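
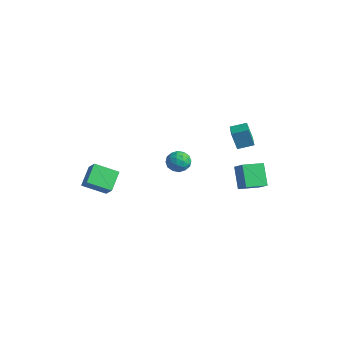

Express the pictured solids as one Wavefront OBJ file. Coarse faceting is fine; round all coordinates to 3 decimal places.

v 0.985 2.842 -3.043
v 0.095 3.34 -1.902
v 1.406 4.055 -3.243
v 0.517 4.553 -2.102
v 1.843 2.667 -2.298
v 0.954 3.165 -1.157
v 2.265 3.88 -2.498
v 1.375 4.378 -1.357
v -0.675 0.447 -0.476
v -0.159 -0.035 -0.72
v -0.981 -0.325 0.4
v -0.465 -0.807 0.156
v -0.256 -0.166 0.476
v -0.066 0.312 -0.066
v -1.074 -0.672 -0.254
v -0.884 -0.194 -0.796
v -0.406 -0.726 -0.583
v 0.1 -0.413 -0.132
v -1.24 0.053 -0.188
v -0.734 0.366 0.263
v -0.39 0.274 -0.675
v -0.75 -0.634 0.355
v -0.627 -0.257 0.544
v -0.324 -0.54 0.4
v -0.336 0.477 -0.29
v -0.033 0.194 -0.434
v -0.089 0.117 0.27
v -1.107 -0.554 0.114
v -0.804 -0.837 -0.03
v -0.816 0.18 -0.72
v -0.513 -0.103 -0.864
v -1.051 -0.477 -0.59
v -0.232 -0.415 -0.738
v -0.412 -0.869 -0.223
v -0.769 -0.79 -0.464
v -0.658 -0.509 -0.783
v 0.065 -0.232 -0.473
v -0.115 -0.686 0.043
v 0.009 -0.309 0.231
v 0.12 -0.028 -0.088
v -0.079 -0.638 -0.392
v -1.025 0.326 -0.363
v -1.205 -0.128 0.153
v -1.26 -0.332 -0.232
v -1.149 -0.051 -0.551
v -0.728 0.509 -0.097
v -0.908 0.055 0.418
v -0.482 0.149 0.463
v -0.371 0.43 0.144
v -1.061 0.278 0.072
v 0.368 3.287 -0.214
v 0.062 3.092 0.951
v -0.455 3.914 -0.325
v -0.76 3.718 0.84
v 0.92 4.062 0.06
v 0.615 3.866 1.225
v 0.098 4.688 -0.051
v -0.208 4.493 1.114
v -4.397 -3.427 -1.242
v -3.699 -3.562 -0.511
v -3.506 -2.406 -1.907
v -2.807 -2.54 -1.176
v -3.813 -4.42 -1.984
v -3.114 -4.554 -1.253
v -2.921 -3.398 -2.649
v -2.223 -3.533 -1.918
f 2 4 1
f 5 2 1
f 1 4 3
f 3 5 1
f 2 8 4
f 6 2 5
f 6 8 2
f 4 8 3
f 7 5 3
f 3 8 7
f 7 6 5
f 8 6 7
f 9 46 25
f 46 20 49
f 25 49 14
f 46 49 25
f 9 25 21
f 25 14 26
f 21 26 10
f 25 26 21
f 9 21 30
f 21 10 31
f 30 31 16
f 21 31 30
f 9 30 42
f 30 16 45
f 42 45 19
f 30 45 42
f 9 42 46
f 42 19 50
f 46 50 20
f 42 50 46
f 10 26 37
f 26 14 40
f 37 40 18
f 26 40 37
f 14 49 27
f 49 20 48
f 27 48 13
f 49 48 27
f 20 50 47
f 50 19 43
f 47 43 11
f 50 43 47
f 19 45 44
f 45 16 32
f 44 32 15
f 45 32 44
f 16 31 36
f 31 10 33
f 36 33 17
f 31 33 36
f 12 38 24
f 38 18 39
f 24 39 13
f 38 39 24
f 12 24 22
f 24 13 23
f 22 23 11
f 24 23 22
f 12 22 29
f 22 11 28
f 29 28 15
f 22 28 29
f 12 29 34
f 29 15 35
f 34 35 17
f 29 35 34
f 12 34 38
f 34 17 41
f 38 41 18
f 34 41 38
f 13 39 27
f 39 18 40
f 27 40 14
f 39 40 27
f 11 23 47
f 23 13 48
f 47 48 20
f 23 48 47
f 15 28 44
f 28 11 43
f 44 43 19
f 28 43 44
f 17 35 36
f 35 15 32
f 36 32 16
f 35 32 36
f 18 41 37
f 41 17 33
f 37 33 10
f 41 33 37
f 52 54 51
f 55 52 51
f 51 54 53
f 53 55 51
f 52 58 54
f 56 52 55
f 56 58 52
f 54 58 53
f 57 55 53
f 53 58 57
f 57 56 55
f 58 56 57
f 60 62 59
f 63 60 59
f 59 62 61
f 61 63 59
f 60 66 62
f 64 60 63
f 64 66 60
f 62 66 61
f 65 63 61
f 61 66 65
f 65 64 63
f 66 64 65



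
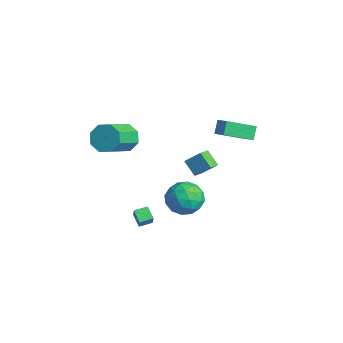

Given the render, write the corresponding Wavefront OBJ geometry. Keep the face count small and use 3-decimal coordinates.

v -0.311 -0.52 1.036
v 0.223 0.18 1.837
v -0.76 0.163 0.739
v -0.226 0.863 1.539
v 0.506 -0.303 0.301
v 1.04 0.397 1.101
v 0.057 0.38 0.003
v 0.591 1.08 0.804
v -0.547 3.303 1.543
v -0.53 1.422 2.563
v -0.959 3.703 2.288
v -0.941 1.822 3.308
v 0.181 3.478 1.852
v 0.199 1.597 2.872
v -0.23 3.878 2.597
v -0.213 1.997 3.617
v -0.636 -3.146 -3.82
v -1.397 -3.133 -3.359
v -0.55 -2.349 -3.702
v -1.311 -2.336 -3.241
v -0.189 -3.304 -3.079
v -0.95 -3.291 -2.618
v -0.103 -2.507 -2.961
v -0.864 -2.494 -2.5
v -0.508 -0.245 -1.574
v 0.524 0.243 -1.287
v 0.316 -1.963 -1.613
v 1.348 -1.475 -1.326
v 0.473 -1.508 -0.538
v -0.036 -0.446 -0.514
v 0.876 -1.274 -2.386
v 0.367 -0.212 -2.362
v 1.38 -0.392 -1.789
v 1.131 -0.537 -0.647
v -0.291 -1.183 -2.253
v -0.54 -1.328 -1.111
v -0.064 0.15 -1.427
v 0.904 -1.87 -1.473
v 0.39 -1.889 -1.01
v 0.997 -1.602 -0.841
v -0.393 -0.256 -0.973
v 0.214 0.031 -0.804
v 0.184 -0.998 -0.364
v 0.626 -1.751 -2.096
v 1.233 -1.464 -1.927
v -0.157 -0.118 -2.059
v 0.45 0.169 -1.89
v 0.656 -0.722 -2.536
v 1.045 0.063 -1.554
v 1.529 -0.946 -1.576
v 1.252 -0.828 -2.199
v 0.953 -0.204 -2.185
v 0.899 -0.022 -0.882
v 1.383 -1.032 -0.905
v 0.869 -1.051 -0.442
v 0.57 -0.427 -0.428
v 1.402 -0.395 -1.177
v -0.543 -0.688 -1.995
v -0.059 -1.698 -2.018
v 0.27 -1.293 -2.472
v -0.029 -0.669 -2.458
v -0.689 -0.774 -1.324
v -0.205 -1.783 -1.346
v -0.113 -1.516 -0.715
v -0.412 -0.892 -0.701
v -0.562 -1.325 -1.723
v -2.517 -3.134 2.377
v -1.772 -3.092 1.757
v -0.798 -4.644 2.824
v -1.543 -4.686 3.443
v -1.684 -2.638 2.338
v -0.71 -4.19 3.404
v -2.084 -2.475 2.941
v -1.11 -4.026 4.008
v -2.738 -2.697 3.214
v -1.764 -4.249 4.281
v -3.262 -3.176 2.996
v -2.288 -4.728 4.063
v -3.35 -3.63 2.416
v -2.376 -5.182 3.482
v -2.95 -3.794 1.812
v -1.976 -5.345 2.879
v -2.296 -3.571 1.539
v -1.322 -5.123 2.606
f 2 4 1
f 5 2 1
f 1 4 3
f 3 5 1
f 2 8 4
f 6 2 5
f 6 8 2
f 4 8 3
f 7 5 3
f 3 8 7
f 7 6 5
f 8 6 7
f 10 12 9
f 13 10 9
f 9 12 11
f 11 13 9
f 10 16 12
f 14 10 13
f 14 16 10
f 12 16 11
f 15 13 11
f 11 16 15
f 15 14 13
f 16 14 15
f 18 20 17
f 21 18 17
f 17 20 19
f 19 21 17
f 18 24 20
f 22 18 21
f 22 24 18
f 20 24 19
f 23 21 19
f 19 24 23
f 23 22 21
f 24 22 23
f 25 62 41
f 62 36 65
f 41 65 30
f 62 65 41
f 25 41 37
f 41 30 42
f 37 42 26
f 41 42 37
f 25 37 46
f 37 26 47
f 46 47 32
f 37 47 46
f 25 46 58
f 46 32 61
f 58 61 35
f 46 61 58
f 25 58 62
f 58 35 66
f 62 66 36
f 58 66 62
f 26 42 53
f 42 30 56
f 53 56 34
f 42 56 53
f 30 65 43
f 65 36 64
f 43 64 29
f 65 64 43
f 36 66 63
f 66 35 59
f 63 59 27
f 66 59 63
f 35 61 60
f 61 32 48
f 60 48 31
f 61 48 60
f 32 47 52
f 47 26 49
f 52 49 33
f 47 49 52
f 28 54 40
f 54 34 55
f 40 55 29
f 54 55 40
f 28 40 38
f 40 29 39
f 38 39 27
f 40 39 38
f 28 38 45
f 38 27 44
f 45 44 31
f 38 44 45
f 28 45 50
f 45 31 51
f 50 51 33
f 45 51 50
f 28 50 54
f 50 33 57
f 54 57 34
f 50 57 54
f 29 55 43
f 55 34 56
f 43 56 30
f 55 56 43
f 27 39 63
f 39 29 64
f 63 64 36
f 39 64 63
f 31 44 60
f 44 27 59
f 60 59 35
f 44 59 60
f 33 51 52
f 51 31 48
f 52 48 32
f 51 48 52
f 34 57 53
f 57 33 49
f 53 49 26
f 57 49 53
f 68 67 71
f 68 71 69
f 69 71 72
f 69 72 70
f 71 67 73
f 71 73 72
f 72 73 74
f 72 74 70
f 73 67 75
f 73 75 74
f 74 75 76
f 74 76 70
f 75 67 77
f 75 77 76
f 76 77 78
f 76 78 70
f 77 67 79
f 77 79 78
f 78 79 80
f 78 80 70
f 79 67 81
f 79 81 80
f 80 81 82
f 80 82 70
f 81 67 83
f 81 83 82
f 82 83 84
f 82 84 70
f 83 67 68
f 83 68 84
f 84 68 69
f 84 69 70



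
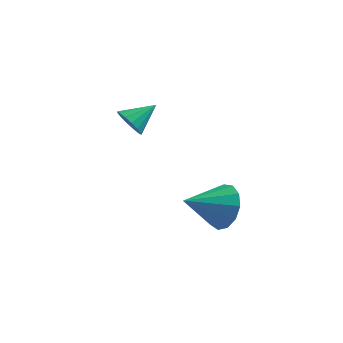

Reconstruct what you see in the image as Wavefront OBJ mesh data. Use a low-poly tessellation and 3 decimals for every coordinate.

v -3.477 3.466 0.551
v -3.247 3.611 0.084
v -2.863 4.094 1.049
v -3.459 3.79 0.119
v -3.675 3.882 0.27
v -3.839 3.862 0.496
v -3.905 3.736 0.737
v -3.857 3.538 0.927
v -3.707 3.32 1.017
v -3.495 3.141 0.982
v -3.278 3.049 0.832
v -3.114 3.069 0.606
v -3.048 3.195 0.365
v -3.097 3.393 0.174
v 0.138 0.236 -0.204
v 0.571 0.191 0.419
v -0.758 -0.516 0.364
v 0.318 0.533 0.471
v 0.008 0.78 0.31
v -0.261 0.854 -0.015
v -0.403 0.732 -0.4
v -0.374 0.452 -0.723
v -0.182 0.104 -0.881
v 0.112 -0.203 -0.825
v 0.413 -0.37 -0.571
v 0.627 -0.346 -0.201
v 0.686 -0.136 0.168
f 2 1 4
f 2 4 3
f 4 1 5
f 4 5 3
f 5 1 6
f 5 6 3
f 6 1 7
f 6 7 3
f 7 1 8
f 7 8 3
f 8 1 9
f 8 9 3
f 9 1 10
f 9 10 3
f 10 1 11
f 10 11 3
f 11 1 12
f 11 12 3
f 12 1 13
f 12 13 3
f 13 1 14
f 13 14 3
f 14 1 2
f 14 2 3
f 16 15 18
f 16 18 17
f 18 15 19
f 18 19 17
f 19 15 20
f 19 20 17
f 20 15 21
f 20 21 17
f 21 15 22
f 21 22 17
f 22 15 23
f 22 23 17
f 23 15 24
f 23 24 17
f 24 15 25
f 24 25 17
f 25 15 26
f 25 26 17
f 26 15 27
f 26 27 17
f 27 15 16
f 27 16 17



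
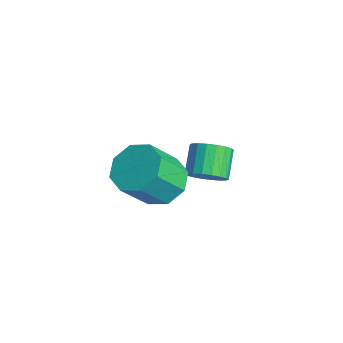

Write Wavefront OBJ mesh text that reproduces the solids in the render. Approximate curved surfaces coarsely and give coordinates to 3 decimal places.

v 2.195 0.027 0.404
v 3.04 -0.141 0.111
v 3.27 -1.096 1.323
v 2.425 -0.927 1.616
v 3.012 0.403 0.545
v 3.242 -0.552 1.757
v 2.505 0.727 0.896
v 2.735 -0.228 2.108
v 1.817 0.641 0.959
v 2.047 -0.313 2.171
v 1.35 0.196 0.697
v 1.58 -0.759 1.909
v 1.378 -0.348 0.263
v 1.608 -1.303 1.475
v 1.885 -0.672 -0.088
v 2.115 -1.627 1.124
v 2.573 -0.587 -0.151
v 2.803 -1.541 1.061
v -0.03 2.413 -2.172
v 0.449 2.382 -1.649
v -0.311 2.876 -0.924
v -0.79 2.907 -1.448
v 0.506 2.664 -1.78
v -0.254 3.157 -1.056
v 0.458 2.896 -1.989
v -0.302 3.389 -1.265
v 0.313 3.032 -2.234
v -0.447 3.526 -1.51
v 0.1 3.046 -2.467
v -0.66 3.539 -1.743
v -0.139 2.934 -2.642
v -0.899 3.428 -1.918
v -0.356 2.72 -2.723
v -1.116 3.213 -1.999
v -0.509 2.444 -2.696
v -1.269 2.938 -1.971
v -0.566 2.163 -2.564
v -1.326 2.656 -1.84
v -0.518 1.931 -2.355
v -1.278 2.424 -1.631
v -0.373 1.794 -2.11
v -1.133 2.288 -1.386
v -0.16 1.781 -1.877
v -0.92 2.274 -1.153
v 0.079 1.892 -1.702
v -0.681 2.386 -0.978
v 0.296 2.107 -1.621
v -0.464 2.6 -0.897
f 2 1 5
f 2 5 3
f 3 5 6
f 3 6 4
f 5 1 7
f 5 7 6
f 6 7 8
f 6 8 4
f 7 1 9
f 7 9 8
f 8 9 10
f 8 10 4
f 9 1 11
f 9 11 10
f 10 11 12
f 10 12 4
f 11 1 13
f 11 13 12
f 12 13 14
f 12 14 4
f 13 1 15
f 13 15 14
f 14 15 16
f 14 16 4
f 15 1 17
f 15 17 16
f 16 17 18
f 16 18 4
f 17 1 2
f 17 2 18
f 18 2 3
f 18 3 4
f 20 19 23
f 20 23 21
f 21 23 24
f 21 24 22
f 23 19 25
f 23 25 24
f 24 25 26
f 24 26 22
f 25 19 27
f 25 27 26
f 26 27 28
f 26 28 22
f 27 19 29
f 27 29 28
f 28 29 30
f 28 30 22
f 29 19 31
f 29 31 30
f 30 31 32
f 30 32 22
f 31 19 33
f 31 33 32
f 32 33 34
f 32 34 22
f 33 19 35
f 33 35 34
f 34 35 36
f 34 36 22
f 35 19 37
f 35 37 36
f 36 37 38
f 36 38 22
f 37 19 39
f 37 39 38
f 38 39 40
f 38 40 22
f 39 19 41
f 39 41 40
f 40 41 42
f 40 42 22
f 41 19 43
f 41 43 42
f 42 43 44
f 42 44 22
f 43 19 45
f 43 45 44
f 44 45 46
f 44 46 22
f 45 19 47
f 45 47 46
f 46 47 48
f 46 48 22
f 47 19 20
f 47 20 48
f 48 20 21
f 48 21 22



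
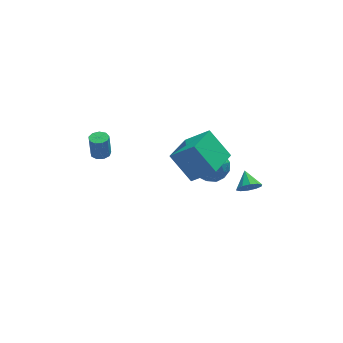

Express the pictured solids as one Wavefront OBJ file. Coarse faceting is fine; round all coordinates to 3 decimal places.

v 0.289 0.153 2.002
v -0.56 1.161 3.343
v 1.466 1.49 1.743
v 0.618 2.498 3.084
v 1.362 -0.558 3.216
v 0.514 0.45 4.557
v 2.54 0.779 2.957
v 1.691 1.787 4.298
v -3.744 2.731 2.868
v -3.307 3.03 2.862
v -3.359 3.129 4.107
v -3.796 2.829 4.112
v -3.601 3.24 2.833
v -3.654 3.339 4.078
v -3.962 3.211 2.82
v -4.015 3.31 4.065
v -4.221 2.958 2.829
v -4.274 3.056 4.074
v -4.257 2.598 2.856
v -4.309 2.697 4.101
v -4.052 2.3 2.889
v -4.105 2.399 4.134
v -3.703 2.204 2.911
v -3.756 2.303 4.156
v -3.373 2.354 2.913
v -3.426 2.453 4.158
v -3.217 2.681 2.894
v -3.269 2.779 4.139
v 3.564 0.789 -0.103
v 3.931 0.497 0.417
v 3.596 1.731 0.403
v 4.211 0.645 0.123
v 4.244 0.848 -0.258
v 4.017 1.029 -0.579
v 3.617 1.117 -0.719
v 3.196 1.08 -0.623
v 2.917 0.932 -0.328
v 2.884 0.729 0.053
v 3.111 0.549 0.374
v 3.511 0.46 0.513
v 1.333 3.39 -0.618
v 2 3.972 -1.147
v 2.6 2.688 0.207
v 3.267 3.27 -0.322
v 2.639 3.705 0.369
v 1.856 4.139 -0.141
v 2.744 2.521 -0.799
v 1.961 2.955 -1.309
v 2.872 3.434 -1.259
v 2.807 4.166 -0.537
v 1.793 2.494 -0.403
v 1.728 3.226 0.319
v 1.555 3.743 -0.955
v 3.045 2.917 0.015
v 2.676 3.173 0.421
v 3.067 3.515 0.111
v 1.471 3.841 -0.364
v 1.862 4.183 -0.675
v 2.238 4.026 0.217
v 2.738 2.477 -0.265
v 3.129 2.819 -0.576
v 1.533 3.145 -1.051
v 1.924 3.487 -1.361
v 2.362 2.634 -1.157
v 2.46 3.768 -1.332
v 3.204 3.356 -0.847
v 2.897 2.916 -1.127
v 2.437 3.171 -1.427
v 2.421 4.199 -0.907
v 3.166 3.786 -0.422
v 2.797 4.042 -0.016
v 2.337 4.297 -0.316
v 2.934 3.883 -0.973
v 1.434 2.874 -0.518
v 2.179 2.461 -0.033
v 2.263 2.363 -0.624
v 1.803 2.618 -0.924
v 1.396 3.304 -0.093
v 2.14 2.892 0.392
v 2.163 3.489 0.487
v 1.703 3.744 0.187
v 1.666 2.777 0.033
f 2 4 1
f 5 2 1
f 1 4 3
f 3 5 1
f 2 8 4
f 6 2 5
f 6 8 2
f 4 8 3
f 7 5 3
f 3 8 7
f 7 6 5
f 8 6 7
f 10 9 13
f 10 13 11
f 11 13 14
f 11 14 12
f 13 9 15
f 13 15 14
f 14 15 16
f 14 16 12
f 15 9 17
f 15 17 16
f 16 17 18
f 16 18 12
f 17 9 19
f 17 19 18
f 18 19 20
f 18 20 12
f 19 9 21
f 19 21 20
f 20 21 22
f 20 22 12
f 21 9 23
f 21 23 22
f 22 23 24
f 22 24 12
f 23 9 25
f 23 25 24
f 24 25 26
f 24 26 12
f 25 9 27
f 25 27 26
f 26 27 28
f 26 28 12
f 27 9 10
f 27 10 28
f 28 10 11
f 28 11 12
f 30 29 32
f 30 32 31
f 32 29 33
f 32 33 31
f 33 29 34
f 33 34 31
f 34 29 35
f 34 35 31
f 35 29 36
f 35 36 31
f 36 29 37
f 36 37 31
f 37 29 38
f 37 38 31
f 38 29 39
f 38 39 31
f 39 29 40
f 39 40 31
f 40 29 30
f 40 30 31
f 41 78 57
f 78 52 81
f 57 81 46
f 78 81 57
f 41 57 53
f 57 46 58
f 53 58 42
f 57 58 53
f 41 53 62
f 53 42 63
f 62 63 48
f 53 63 62
f 41 62 74
f 62 48 77
f 74 77 51
f 62 77 74
f 41 74 78
f 74 51 82
f 78 82 52
f 74 82 78
f 42 58 69
f 58 46 72
f 69 72 50
f 58 72 69
f 46 81 59
f 81 52 80
f 59 80 45
f 81 80 59
f 52 82 79
f 82 51 75
f 79 75 43
f 82 75 79
f 51 77 76
f 77 48 64
f 76 64 47
f 77 64 76
f 48 63 68
f 63 42 65
f 68 65 49
f 63 65 68
f 44 70 56
f 70 50 71
f 56 71 45
f 70 71 56
f 44 56 54
f 56 45 55
f 54 55 43
f 56 55 54
f 44 54 61
f 54 43 60
f 61 60 47
f 54 60 61
f 44 61 66
f 61 47 67
f 66 67 49
f 61 67 66
f 44 66 70
f 66 49 73
f 70 73 50
f 66 73 70
f 45 71 59
f 71 50 72
f 59 72 46
f 71 72 59
f 43 55 79
f 55 45 80
f 79 80 52
f 55 80 79
f 47 60 76
f 60 43 75
f 76 75 51
f 60 75 76
f 49 67 68
f 67 47 64
f 68 64 48
f 67 64 68
f 50 73 69
f 73 49 65
f 69 65 42
f 73 65 69



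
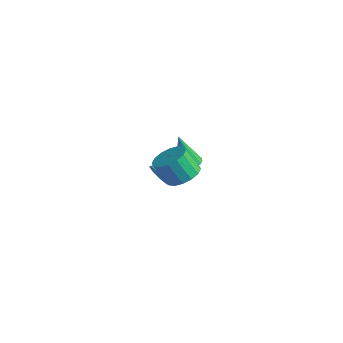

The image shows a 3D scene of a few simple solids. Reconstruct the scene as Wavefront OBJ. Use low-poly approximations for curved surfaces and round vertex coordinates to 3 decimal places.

v -3.945 0.273 -3.494
v -3.656 0.512 -4.132
v -3.615 2.027 -2.686
v -4.215 0.602 -4.1
v -4.615 0.499 -3.712
v -4.623 0.263 -3.198
v -4.234 0.033 -2.857
v -3.676 -0.057 -2.889
v -3.275 0.046 -3.276
v -3.267 0.282 -3.791
v 1.694 -3.732 2.049
v 2.447 -4.007 2.362
v 1.858 -4.343 3.483
v 1.106 -4.068 3.171
v 2.423 -3.578 2.478
v 1.835 -3.914 3.6
v 2.205 -3.19 2.48
v 1.616 -3.526 3.601
v 1.849 -2.947 2.366
v 1.261 -3.283 3.487
v 1.452 -2.915 2.167
v 0.864 -3.251 3.288
v 1.12 -3.102 1.937
v 0.532 -3.438 3.058
v 0.942 -3.457 1.737
v 0.353 -3.793 2.858
v 0.965 -3.886 1.62
v 0.377 -4.222 2.742
v 1.184 -4.274 1.619
v 0.595 -4.61 2.74
v 1.539 -4.517 1.733
v 0.951 -4.853 2.854
v 1.936 -4.549 1.932
v 1.348 -4.885 3.053
v 2.268 -4.362 2.162
v 1.68 -4.698 3.283
v -0.769 -0.905 -0.058
v -0.231 -1.232 -0.03
v -1.091 -1.275 1.798
v -0.151 -0.99 0.032
v -0.179 -0.733 0.078
v -0.308 -0.507 0.101
v -0.517 -0.349 0.096
v -0.77 -0.287 0.065
v -1.022 -0.333 0.012
v -1.231 -0.477 -0.053
v -1.36 -0.695 -0.119
v -1.387 -0.95 -0.174
v -1.307 -1.197 -0.209
v -1.134 -1.394 -0.218
v -0.898 -1.506 -0.2
v -0.639 -1.514 -0.157
v -0.404 -1.417 -0.097
f 2 1 4
f 2 4 3
f 4 1 5
f 4 5 3
f 5 1 6
f 5 6 3
f 6 1 7
f 6 7 3
f 7 1 8
f 7 8 3
f 8 1 9
f 8 9 3
f 9 1 10
f 9 10 3
f 10 1 2
f 10 2 3
f 12 11 15
f 12 15 13
f 13 15 16
f 13 16 14
f 15 11 17
f 15 17 16
f 16 17 18
f 16 18 14
f 17 11 19
f 17 19 18
f 18 19 20
f 18 20 14
f 19 11 21
f 19 21 20
f 20 21 22
f 20 22 14
f 21 11 23
f 21 23 22
f 22 23 24
f 22 24 14
f 23 11 25
f 23 25 24
f 24 25 26
f 24 26 14
f 25 11 27
f 25 27 26
f 26 27 28
f 26 28 14
f 27 11 29
f 27 29 28
f 28 29 30
f 28 30 14
f 29 11 31
f 29 31 30
f 30 31 32
f 30 32 14
f 31 11 33
f 31 33 32
f 32 33 34
f 32 34 14
f 33 11 35
f 33 35 34
f 34 35 36
f 34 36 14
f 35 11 12
f 35 12 36
f 36 12 13
f 36 13 14
f 38 37 40
f 38 40 39
f 40 37 41
f 40 41 39
f 41 37 42
f 41 42 39
f 42 37 43
f 42 43 39
f 43 37 44
f 43 44 39
f 44 37 45
f 44 45 39
f 45 37 46
f 45 46 39
f 46 37 47
f 46 47 39
f 47 37 48
f 47 48 39
f 48 37 49
f 48 49 39
f 49 37 50
f 49 50 39
f 50 37 51
f 50 51 39
f 51 37 52
f 51 52 39
f 52 37 53
f 52 53 39
f 53 37 38
f 53 38 39



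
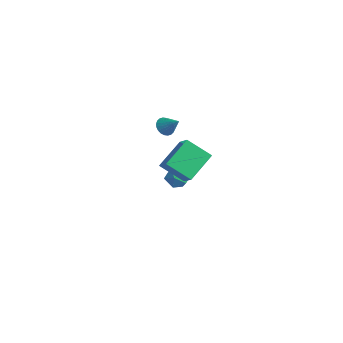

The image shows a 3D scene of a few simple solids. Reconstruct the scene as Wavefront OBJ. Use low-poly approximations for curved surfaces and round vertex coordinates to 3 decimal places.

v -4.4 1.066 0.37
v -3.979 1.14 -0.093
v -3.5 1.314 1.23
v -4.065 1.369 -0.069
v -4.202 1.552 0.022
v -4.369 1.661 0.165
v -4.541 1.679 0.34
v -4.691 1.604 0.519
v -4.798 1.447 0.675
v -4.843 1.232 0.785
v -4.822 0.992 0.832
v -4.736 0.763 0.808
v -4.599 0.58 0.718
v -4.432 0.471 0.574
v -4.26 0.452 0.4
v -4.109 0.527 0.22
v -4.003 0.684 0.064
v -3.957 0.9 -0.046
v 1.039 -3.534 2.701
v 2.134 -3.93 3.724
v 0.737 -1.954 3.636
v 1.833 -2.35 4.658
v 2.147 -2.79 1.802
v 3.243 -3.186 2.824
v 1.846 -1.21 2.736
v 2.941 -1.606 3.759
v -4.339 1.213 -3.581
v -3.967 1.736 -4.039
v -3.213 0.764 -3.181
v -2.841 1.287 -3.639
v -3.245 1.533 -3.007
v -3.94 1.81 -3.255
v -3.24 0.69 -3.965
v -3.935 0.967 -4.213
v -3.288 1.413 -4.277
v -3.291 1.934 -3.685
v -3.889 0.566 -3.535
v -3.892 1.087 -2.943
f 2 1 4
f 2 4 3
f 4 1 5
f 4 5 3
f 5 1 6
f 5 6 3
f 6 1 7
f 6 7 3
f 7 1 8
f 7 8 3
f 8 1 9
f 8 9 3
f 9 1 10
f 9 10 3
f 10 1 11
f 10 11 3
f 11 1 12
f 11 12 3
f 12 1 13
f 12 13 3
f 13 1 14
f 13 14 3
f 14 1 15
f 14 15 3
f 15 1 16
f 15 16 3
f 16 1 17
f 16 17 3
f 17 1 18
f 17 18 3
f 18 1 2
f 18 2 3
f 20 22 19
f 23 20 19
f 19 22 21
f 21 23 19
f 20 26 22
f 24 20 23
f 24 26 20
f 22 26 21
f 25 23 21
f 21 26 25
f 25 24 23
f 26 24 25
f 27 38 32
f 27 32 28
f 27 28 34
f 27 34 37
f 27 37 38
f 28 32 36
f 32 38 31
f 38 37 29
f 37 34 33
f 34 28 35
f 30 36 31
f 30 31 29
f 30 29 33
f 30 33 35
f 30 35 36
f 31 36 32
f 29 31 38
f 33 29 37
f 35 33 34
f 36 35 28



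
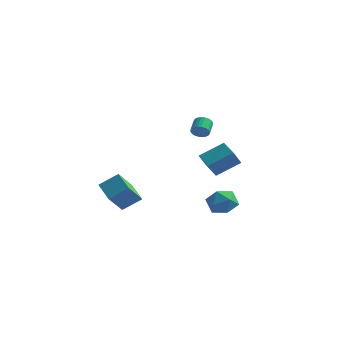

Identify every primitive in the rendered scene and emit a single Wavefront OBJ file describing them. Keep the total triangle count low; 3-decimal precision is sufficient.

v 0.544 2.983 0.163
v 1.672 4.148 1.135
v 0.655 3.754 -0.89
v 1.782 4.919 0.082
v 1.678 2.241 -0.262
v 2.805 3.406 0.71
v 1.788 3.012 -1.315
v 2.916 4.177 -0.343
v -1.794 -3.208 -1.758
v -1.866 -4.538 -0.445
v -0.875 -2.445 -0.935
v -0.947 -3.775 0.378
v -0.573 -3.945 -2.438
v -0.645 -5.275 -1.125
v 0.346 -3.182 -1.615
v 0.274 -4.512 -0.302
v 2.823 -0.618 3.615
v 3.069 -0.824 4.11
v 2.783 0.012 4.6
v 2.537 0.218 4.105
v 3.245 -0.709 4.017
v 2.959 0.127 4.507
v 3.357 -0.58 3.863
v 3.071 0.256 4.352
v 3.388 -0.457 3.671
v 3.102 0.379 4.16
v 3.333 -0.359 3.47
v 3.047 0.477 3.96
v 3.2 -0.3 3.292
v 2.914 0.536 3.781
v 3.009 -0.289 3.162
v 2.724 0.547 3.652
v 2.791 -0.328 3.102
v 2.505 0.507 3.592
v 2.577 -0.412 3.12
v 2.291 0.424 3.61
v 2.401 -0.527 3.213
v 2.115 0.309 3.703
v 2.289 -0.656 3.368
v 2.003 0.18 3.857
v 2.258 -0.779 3.56
v 1.972 0.057 4.049
v 2.313 -0.877 3.76
v 2.027 -0.041 4.25
v 2.446 -0.936 3.939
v 2.16 -0.1 4.428
v 2.636 -0.947 4.068
v 2.351 -0.111 4.558
v 2.855 -0.907 4.128
v 2.569 -0.072 4.618
v 1.95 2.915 -2.597
v 2.649 3.425 -3.299
v 2.611 1.315 -3.101
v 3.31 1.825 -3.803
v 3.454 1.926 -2.703
v 3.045 2.915 -2.391
v 2.215 1.825 -4.009
v 1.806 2.814 -3.697
v 2.813 2.751 -4.172
v 3.579 2.814 -3.365
v 1.681 1.926 -3.035
v 2.447 1.989 -2.228
f 2 4 1
f 5 2 1
f 1 4 3
f 3 5 1
f 2 8 4
f 6 2 5
f 6 8 2
f 4 8 3
f 7 5 3
f 3 8 7
f 7 6 5
f 8 6 7
f 10 12 9
f 13 10 9
f 9 12 11
f 11 13 9
f 10 16 12
f 14 10 13
f 14 16 10
f 12 16 11
f 15 13 11
f 11 16 15
f 15 14 13
f 16 14 15
f 18 17 21
f 18 21 19
f 19 21 22
f 19 22 20
f 21 17 23
f 21 23 22
f 22 23 24
f 22 24 20
f 23 17 25
f 23 25 24
f 24 25 26
f 24 26 20
f 25 17 27
f 25 27 26
f 26 27 28
f 26 28 20
f 27 17 29
f 27 29 28
f 28 29 30
f 28 30 20
f 29 17 31
f 29 31 30
f 30 31 32
f 30 32 20
f 31 17 33
f 31 33 32
f 32 33 34
f 32 34 20
f 33 17 35
f 33 35 34
f 34 35 36
f 34 36 20
f 35 17 37
f 35 37 36
f 36 37 38
f 36 38 20
f 37 17 39
f 37 39 38
f 38 39 40
f 38 40 20
f 39 17 41
f 39 41 40
f 40 41 42
f 40 42 20
f 41 17 43
f 41 43 42
f 42 43 44
f 42 44 20
f 43 17 45
f 43 45 44
f 44 45 46
f 44 46 20
f 45 17 47
f 45 47 46
f 46 47 48
f 46 48 20
f 47 17 49
f 47 49 48
f 48 49 50
f 48 50 20
f 49 17 18
f 49 18 50
f 50 18 19
f 50 19 20
f 51 62 56
f 51 56 52
f 51 52 58
f 51 58 61
f 51 61 62
f 52 56 60
f 56 62 55
f 62 61 53
f 61 58 57
f 58 52 59
f 54 60 55
f 54 55 53
f 54 53 57
f 54 57 59
f 54 59 60
f 55 60 56
f 53 55 62
f 57 53 61
f 59 57 58
f 60 59 52



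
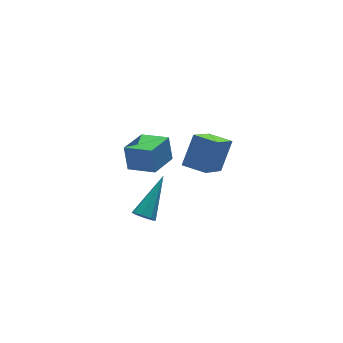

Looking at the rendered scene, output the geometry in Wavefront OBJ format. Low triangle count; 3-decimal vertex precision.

v -2.595 0.661 -2.114
v -2.576 1.039 -0.986
v -1.387 1.466 -2.404
v -1.368 1.844 -1.276
v -1.832 -0.364 -1.784
v -1.813 0.014 -0.656
v -0.624 0.441 -2.074
v -0.605 0.819 -0.946
v -1.41 -3.986 1.145
v -0.63 -3.472 2.318
v -2.027 -3.138 1.183
v -1.247 -2.624 2.357
v -0.233 -3.076 -0.037
v 0.547 -2.562 1.137
v -0.85 -2.228 0.002
v -0.07 -1.714 1.175
v -2.609 -0.828 -4.066
v -2.22 -0.934 -4.425
v -1.171 0.208 -2.814
v -2.412 -0.576 -4.501
v -2.719 -0.365 -4.322
v -2.962 -0.425 -3.994
v -2.998 -0.721 -3.707
v -2.807 -1.079 -3.631
v -2.499 -1.29 -3.81
v -2.256 -1.23 -4.139
f 2 4 1
f 5 2 1
f 1 4 3
f 3 5 1
f 2 8 4
f 6 2 5
f 6 8 2
f 4 8 3
f 7 5 3
f 3 8 7
f 7 6 5
f 8 6 7
f 10 12 9
f 13 10 9
f 9 12 11
f 11 13 9
f 10 16 12
f 14 10 13
f 14 16 10
f 12 16 11
f 15 13 11
f 11 16 15
f 15 14 13
f 16 14 15
f 18 17 20
f 18 20 19
f 20 17 21
f 20 21 19
f 21 17 22
f 21 22 19
f 22 17 23
f 22 23 19
f 23 17 24
f 23 24 19
f 24 17 25
f 24 25 19
f 25 17 26
f 25 26 19
f 26 17 18
f 26 18 19



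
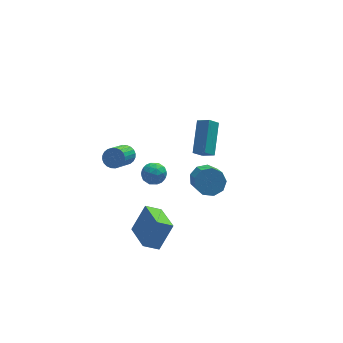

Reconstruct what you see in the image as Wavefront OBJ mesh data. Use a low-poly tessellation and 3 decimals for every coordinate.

v -1.846 -2.513 2.243
v -1.176 -2.568 2.118
v -2.004 -3.532 1.842
v -1.334 -3.587 1.717
v -1.562 -3.576 2.361
v -1.464 -2.946 2.609
v -1.716 -3.154 1.351
v -1.618 -2.524 1.599
v -1.096 -2.964 1.567
v -1.001 -3.225 2.191
v -2.179 -2.875 1.769
v -2.084 -3.136 2.393
v -1.497 -2.452 2.216
v -1.683 -3.648 1.744
v -1.817 -3.642 2.123
v -1.423 -3.674 2.049
v -1.666 -2.674 2.505
v -1.273 -2.706 2.431
v -1.499 -3.298 2.574
v -1.907 -3.394 1.529
v -1.514 -3.426 1.455
v -1.757 -2.426 1.911
v -1.363 -2.458 1.837
v -1.681 -2.802 1.386
v -1.056 -2.716 1.818
v -1.149 -3.315 1.582
v -1.374 -3.06 1.367
v -1.316 -2.69 1.513
v -1 -2.87 2.185
v -1.093 -3.468 1.949
v -1.227 -3.462 2.328
v -1.17 -3.092 2.474
v -0.953 -3.102 1.861
v -2.087 -2.632 2.011
v -2.18 -3.23 1.775
v -2.01 -3.008 1.486
v -1.953 -2.638 1.632
v -2.031 -2.785 2.378
v -2.124 -3.384 2.142
v -1.864 -3.41 2.447
v -1.806 -3.04 2.593
v -2.227 -2.998 2.099
v -1.783 2.994 -2.456
v -1.387 3.148 -1.991
v -2.201 1.999 -0.919
v -2.597 1.846 -1.384
v -1.568 3.31 -1.955
v -2.383 2.161 -0.883
v -1.782 3.424 -1.995
v -2.597 2.275 -0.923
v -1.996 3.473 -2.106
v -2.811 2.324 -1.034
v -2.178 3.448 -2.27
v -2.992 2.3 -1.198
v -2.299 3.355 -2.462
v -3.114 2.206 -1.39
v -2.342 3.207 -2.654
v -3.157 2.058 -1.581
v -2.3 3.026 -2.815
v -3.114 1.878 -1.742
v -2.179 2.841 -2.921
v -2.993 1.692 -1.849
v -1.997 2.679 -2.957
v -2.812 1.53 -1.885
v -1.783 2.565 -2.917
v -2.598 1.416 -1.845
v -1.569 2.516 -2.806
v -2.384 1.367 -1.734
v -1.388 2.54 -2.642
v -2.202 1.392 -1.57
v -1.266 2.634 -2.45
v -2.081 1.485 -1.378
v -1.223 2.782 -2.259
v -2.038 1.633 -1.186
v -1.266 2.962 -2.098
v -2.08 1.814 -1.025
v -2.639 -5.014 -1.779
v -1.819 -4.594 -0.434
v -2.817 -3.247 -2.221
v -1.997 -2.827 -0.876
v -1.823 -5.053 -2.264
v -1.003 -4.633 -0.919
v -2.001 -3.286 -2.706
v -1.181 -2.866 -1.361
v 1.598 1.643 -1.763
v 2.243 3.231 -0.62
v 2.166 1.809 -2.315
v 2.812 3.397 -1.173
v 2.128 1.143 -1.367
v 2.774 2.731 -0.225
v 2.697 1.309 -1.92
v 3.342 2.897 -0.777
v 1.337 -1.933 -0.31
v 2.017 -1.681 0.073
v 1.903 -3.016 1.153
v 1.223 -3.267 0.77
v 1.566 -1.45 0.312
v 1.451 -2.784 1.391
v 1.007 -1.444 0.26
v 0.893 -2.778 1.339
v 0.603 -1.667 -0.059
v 0.489 -3.001 1.021
v 0.543 -2.014 -0.495
v 0.428 -3.349 0.584
v 0.854 -2.324 -0.844
v 0.739 -3.658 0.235
v 1.391 -2.45 -0.944
v 1.277 -3.785 0.136
v 1.903 -2.334 -0.746
v 1.789 -3.669 0.333
v 2.151 -2.031 -0.345
v 2.036 -3.365 0.735
f 1 38 17
f 38 12 41
f 17 41 6
f 38 41 17
f 1 17 13
f 17 6 18
f 13 18 2
f 17 18 13
f 1 13 22
f 13 2 23
f 22 23 8
f 13 23 22
f 1 22 34
f 22 8 37
f 34 37 11
f 22 37 34
f 1 34 38
f 34 11 42
f 38 42 12
f 34 42 38
f 2 18 29
f 18 6 32
f 29 32 10
f 18 32 29
f 6 41 19
f 41 12 40
f 19 40 5
f 41 40 19
f 12 42 39
f 42 11 35
f 39 35 3
f 42 35 39
f 11 37 36
f 37 8 24
f 36 24 7
f 37 24 36
f 8 23 28
f 23 2 25
f 28 25 9
f 23 25 28
f 4 30 16
f 30 10 31
f 16 31 5
f 30 31 16
f 4 16 14
f 16 5 15
f 14 15 3
f 16 15 14
f 4 14 21
f 14 3 20
f 21 20 7
f 14 20 21
f 4 21 26
f 21 7 27
f 26 27 9
f 21 27 26
f 4 26 30
f 26 9 33
f 30 33 10
f 26 33 30
f 5 31 19
f 31 10 32
f 19 32 6
f 31 32 19
f 3 15 39
f 15 5 40
f 39 40 12
f 15 40 39
f 7 20 36
f 20 3 35
f 36 35 11
f 20 35 36
f 9 27 28
f 27 7 24
f 28 24 8
f 27 24 28
f 10 33 29
f 33 9 25
f 29 25 2
f 33 25 29
f 44 43 47
f 44 47 45
f 45 47 48
f 45 48 46
f 47 43 49
f 47 49 48
f 48 49 50
f 48 50 46
f 49 43 51
f 49 51 50
f 50 51 52
f 50 52 46
f 51 43 53
f 51 53 52
f 52 53 54
f 52 54 46
f 53 43 55
f 53 55 54
f 54 55 56
f 54 56 46
f 55 43 57
f 55 57 56
f 56 57 58
f 56 58 46
f 57 43 59
f 57 59 58
f 58 59 60
f 58 60 46
f 59 43 61
f 59 61 60
f 60 61 62
f 60 62 46
f 61 43 63
f 61 63 62
f 62 63 64
f 62 64 46
f 63 43 65
f 63 65 64
f 64 65 66
f 64 66 46
f 65 43 67
f 65 67 66
f 66 67 68
f 66 68 46
f 67 43 69
f 67 69 68
f 68 69 70
f 68 70 46
f 69 43 71
f 69 71 70
f 70 71 72
f 70 72 46
f 71 43 73
f 71 73 72
f 72 73 74
f 72 74 46
f 73 43 75
f 73 75 74
f 74 75 76
f 74 76 46
f 75 43 44
f 75 44 76
f 76 44 45
f 76 45 46
f 78 80 77
f 81 78 77
f 77 80 79
f 79 81 77
f 78 84 80
f 82 78 81
f 82 84 78
f 80 84 79
f 83 81 79
f 79 84 83
f 83 82 81
f 84 82 83
f 86 88 85
f 89 86 85
f 85 88 87
f 87 89 85
f 86 92 88
f 90 86 89
f 90 92 86
f 88 92 87
f 91 89 87
f 87 92 91
f 91 90 89
f 92 90 91
f 94 93 97
f 94 97 95
f 95 97 98
f 95 98 96
f 97 93 99
f 97 99 98
f 98 99 100
f 98 100 96
f 99 93 101
f 99 101 100
f 100 101 102
f 100 102 96
f 101 93 103
f 101 103 102
f 102 103 104
f 102 104 96
f 103 93 105
f 103 105 104
f 104 105 106
f 104 106 96
f 105 93 107
f 105 107 106
f 106 107 108
f 106 108 96
f 107 93 109
f 107 109 108
f 108 109 110
f 108 110 96
f 109 93 111
f 109 111 110
f 110 111 112
f 110 112 96
f 111 93 94
f 111 94 112
f 112 94 95
f 112 95 96



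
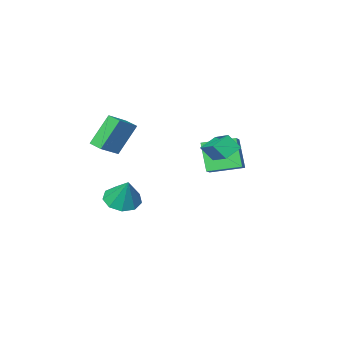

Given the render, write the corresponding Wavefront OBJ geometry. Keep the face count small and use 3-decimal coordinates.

v 2.358 -2.497 4.546
v 3.489 -2.235 5.234
v 2.227 -1.653 4.439
v 3.358 -1.391 5.128
v 3.402 -2.549 2.852
v 4.533 -2.287 3.541
v 3.271 -1.705 2.746
v 4.402 -1.443 3.434
v 1.713 -4.045 -1.637
v 2.665 -3.743 -1.888
v 1.847 -3.195 -0.103
v 2.195 -3.268 -2.111
v 1.499 -3.156 -2.112
v 0.904 -3.461 -1.891
v 0.686 -4.038 -1.551
v 0.949 -4.62 -1.252
v 1.57 -4.932 -1.133
v 2.257 -4.83 -1.25
v 2.689 -4.36 -1.549
v -0.877 1.731 3.355
v -0.587 3.291 4.094
v 0.033 1.798 2.857
v 0.323 3.358 3.596
v -0.423 1.282 4.124
v -0.133 2.842 4.863
v 0.487 1.349 3.626
v 0.777 2.909 4.365
v -1.844 -1.365 0.424
v -2.078 -2.269 2.044
v -3.266 -0.283 0.822
v -3.499 -1.187 2.442
v -1.221 -0.713 0.878
v -1.454 -1.617 2.498
v -2.642 0.369 1.276
v -2.876 -0.535 2.896
f 2 4 1
f 5 2 1
f 1 4 3
f 3 5 1
f 2 8 4
f 6 2 5
f 6 8 2
f 4 8 3
f 7 5 3
f 3 8 7
f 7 6 5
f 8 6 7
f 10 9 12
f 10 12 11
f 12 9 13
f 12 13 11
f 13 9 14
f 13 14 11
f 14 9 15
f 14 15 11
f 15 9 16
f 15 16 11
f 16 9 17
f 16 17 11
f 17 9 18
f 17 18 11
f 18 9 19
f 18 19 11
f 19 9 10
f 19 10 11
f 21 23 20
f 24 21 20
f 20 23 22
f 22 24 20
f 21 27 23
f 25 21 24
f 25 27 21
f 23 27 22
f 26 24 22
f 22 27 26
f 26 25 24
f 27 25 26
f 29 31 28
f 32 29 28
f 28 31 30
f 30 32 28
f 29 35 31
f 33 29 32
f 33 35 29
f 31 35 30
f 34 32 30
f 30 35 34
f 34 33 32
f 35 33 34



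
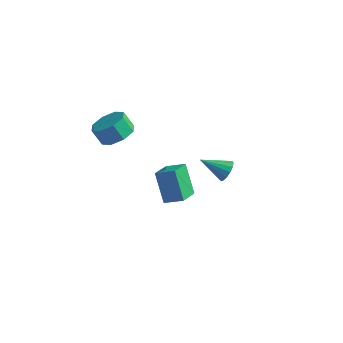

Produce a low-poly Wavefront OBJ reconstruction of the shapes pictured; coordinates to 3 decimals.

v -2.099 2.824 -2.644
v -0.963 3.092 -2.143
v -2.161 4.323 -3.307
v -1.025 4.591 -2.806
v -1.155 2.089 -4.394
v -0.019 2.357 -3.893
v -1.217 3.588 -5.057
v -0.081 3.856 -4.556
v -2.955 0.138 2.793
v -2.065 0.274 3.371
v -2.695 0.258 4.345
v -3.585 0.122 3.767
v -2.412 0.985 3.158
v -3.042 0.969 4.132
v -3.077 1.199 2.731
v -3.707 1.183 3.705
v -3.67 0.792 2.34
v -4.301 0.776 3.314
v -3.845 0.002 2.215
v -4.475 -0.014 3.189
v -3.498 -0.709 2.428
v -4.128 -0.725 3.402
v -2.833 -0.923 2.855
v -3.463 -0.939 3.829
v -2.239 -0.516 3.246
v -2.87 -0.532 4.22
v 3.623 0.292 2.292
v 3.887 0.555 2.896
v 2.237 -0.192 3.108
v 3.701 0.833 2.745
v 3.493 0.967 2.472
v 3.321 0.919 2.151
v 3.229 0.704 1.868
v 3.243 0.378 1.698
v 3.359 0.029 1.687
v 3.545 -0.249 1.839
v 3.752 -0.382 2.111
v 3.925 -0.335 2.432
v 4.017 -0.119 2.716
v 4.003 0.207 2.885
f 2 4 1
f 5 2 1
f 1 4 3
f 3 5 1
f 2 8 4
f 6 2 5
f 6 8 2
f 4 8 3
f 7 5 3
f 3 8 7
f 7 6 5
f 8 6 7
f 10 9 13
f 10 13 11
f 11 13 14
f 11 14 12
f 13 9 15
f 13 15 14
f 14 15 16
f 14 16 12
f 15 9 17
f 15 17 16
f 16 17 18
f 16 18 12
f 17 9 19
f 17 19 18
f 18 19 20
f 18 20 12
f 19 9 21
f 19 21 20
f 20 21 22
f 20 22 12
f 21 9 23
f 21 23 22
f 22 23 24
f 22 24 12
f 23 9 25
f 23 25 24
f 24 25 26
f 24 26 12
f 25 9 10
f 25 10 26
f 26 10 11
f 26 11 12
f 28 27 30
f 28 30 29
f 30 27 31
f 30 31 29
f 31 27 32
f 31 32 29
f 32 27 33
f 32 33 29
f 33 27 34
f 33 34 29
f 34 27 35
f 34 35 29
f 35 27 36
f 35 36 29
f 36 27 37
f 36 37 29
f 37 27 38
f 37 38 29
f 38 27 39
f 38 39 29
f 39 27 40
f 39 40 29
f 40 27 28
f 40 28 29



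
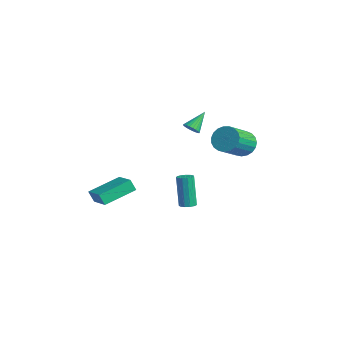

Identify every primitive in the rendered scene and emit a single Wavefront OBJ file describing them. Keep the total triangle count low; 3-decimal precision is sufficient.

v -2.457 4.103 0.946
v -2.031 4.725 1.54
v -1.338 3.1 2.747
v -1.763 2.477 2.154
v -2.394 4.691 1.703
v -1.701 3.065 2.91
v -2.768 4.555 1.734
v -2.075 2.929 2.941
v -3.088 4.341 1.629
v -2.395 2.715 2.836
v -3.299 4.085 1.407
v -2.606 2.46 2.614
v -3.364 3.833 1.104
v -2.671 2.207 2.311
v -3.273 3.627 0.775
v -2.579 2.002 1.982
v -3.04 3.504 0.475
v -2.347 1.878 1.682
v -2.706 3.484 0.256
v -2.013 1.858 1.463
v -2.329 3.571 0.157
v -1.636 1.946 1.364
v -1.975 3.75 0.195
v -1.281 2.125 1.402
v -1.703 3.99 0.362
v -1.01 2.365 1.569
v -1.562 4.25 0.631
v -0.869 2.624 1.838
v -1.576 4.484 0.954
v -0.882 2.858 2.161
v -1.741 4.652 1.275
v -1.048 3.027 2.483
v -4.413 -4.869 -2.484
v -4.708 -5.094 -1.73
v -4.532 -2.751 -1.899
v -4.828 -2.976 -1.146
v -2.852 -4.944 -1.894
v -3.148 -5.169 -1.141
v -2.972 -2.826 -1.31
v -3.267 -3.051 -0.556
v -2.436 0.355 -3.302
v -2.102 0.773 -3.233
v -2.751 0.944 -1.148
v -3.084 0.525 -1.218
v -2.368 0.89 -3.325
v -3.016 1.061 -1.24
v -2.655 0.836 -3.41
v -3.303 1.007 -1.325
v -2.873 0.63 -3.461
v -3.521 0.801 -1.376
v -2.952 0.336 -3.461
v -3.6 0.507 -1.376
v -2.867 0.048 -3.411
v -3.515 0.219 -1.327
v -2.645 -0.143 -3.327
v -3.294 0.028 -1.242
v -2.357 -0.175 -3.234
v -3.006 -0.004 -1.15
v -2.094 -0.04 -3.164
v -2.742 0.131 -1.079
v -1.939 0.221 -3.137
v -2.588 0.392 -1.052
v -1.942 0.524 -3.163
v -2.591 0.695 -1.078
v -3.683 1.271 2.395
v -3.132 1.275 2.577
v -4.017 2.389 3.385
v -3.124 1.426 2.409
v -3.201 1.554 2.239
v -3.351 1.639 2.092
v -3.552 1.667 1.992
v -3.773 1.636 1.953
v -3.98 1.549 1.981
v -4.142 1.419 2.073
v -4.233 1.267 2.213
v -4.241 1.116 2.381
v -4.164 0.988 2.551
v -4.014 0.904 2.698
v -3.813 0.875 2.798
v -3.592 0.907 2.837
v -3.385 0.994 2.809
v -3.224 1.123 2.717
f 2 1 5
f 2 5 3
f 3 5 6
f 3 6 4
f 5 1 7
f 5 7 6
f 6 7 8
f 6 8 4
f 7 1 9
f 7 9 8
f 8 9 10
f 8 10 4
f 9 1 11
f 9 11 10
f 10 11 12
f 10 12 4
f 11 1 13
f 11 13 12
f 12 13 14
f 12 14 4
f 13 1 15
f 13 15 14
f 14 15 16
f 14 16 4
f 15 1 17
f 15 17 16
f 16 17 18
f 16 18 4
f 17 1 19
f 17 19 18
f 18 19 20
f 18 20 4
f 19 1 21
f 19 21 20
f 20 21 22
f 20 22 4
f 21 1 23
f 21 23 22
f 22 23 24
f 22 24 4
f 23 1 25
f 23 25 24
f 24 25 26
f 24 26 4
f 25 1 27
f 25 27 26
f 26 27 28
f 26 28 4
f 27 1 29
f 27 29 28
f 28 29 30
f 28 30 4
f 29 1 31
f 29 31 30
f 30 31 32
f 30 32 4
f 31 1 2
f 31 2 32
f 32 2 3
f 32 3 4
f 34 36 33
f 37 34 33
f 33 36 35
f 35 37 33
f 34 40 36
f 38 34 37
f 38 40 34
f 36 40 35
f 39 37 35
f 35 40 39
f 39 38 37
f 40 38 39
f 42 41 45
f 42 45 43
f 43 45 46
f 43 46 44
f 45 41 47
f 45 47 46
f 46 47 48
f 46 48 44
f 47 41 49
f 47 49 48
f 48 49 50
f 48 50 44
f 49 41 51
f 49 51 50
f 50 51 52
f 50 52 44
f 51 41 53
f 51 53 52
f 52 53 54
f 52 54 44
f 53 41 55
f 53 55 54
f 54 55 56
f 54 56 44
f 55 41 57
f 55 57 56
f 56 57 58
f 56 58 44
f 57 41 59
f 57 59 58
f 58 59 60
f 58 60 44
f 59 41 61
f 59 61 60
f 60 61 62
f 60 62 44
f 61 41 63
f 61 63 62
f 62 63 64
f 62 64 44
f 63 41 42
f 63 42 64
f 64 42 43
f 64 43 44
f 66 65 68
f 66 68 67
f 68 65 69
f 68 69 67
f 69 65 70
f 69 70 67
f 70 65 71
f 70 71 67
f 71 65 72
f 71 72 67
f 72 65 73
f 72 73 67
f 73 65 74
f 73 74 67
f 74 65 75
f 74 75 67
f 75 65 76
f 75 76 67
f 76 65 77
f 76 77 67
f 77 65 78
f 77 78 67
f 78 65 79
f 78 79 67
f 79 65 80
f 79 80 67
f 80 65 81
f 80 81 67
f 81 65 82
f 81 82 67
f 82 65 66
f 82 66 67



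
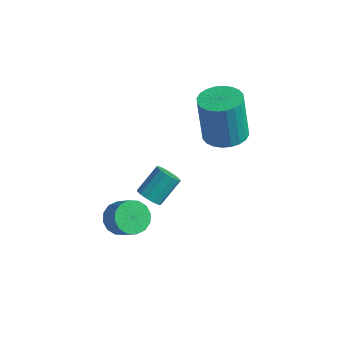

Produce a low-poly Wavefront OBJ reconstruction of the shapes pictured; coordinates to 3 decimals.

v 1.963 -1.016 -1.139
v 2.496 -0.908 -1.393
v 2.711 0.143 -0.494
v 2.177 0.036 -0.241
v 2.271 -0.719 -1.56
v 2.486 0.332 -0.661
v 1.948 -0.625 -1.594
v 2.163 0.427 -0.695
v 1.63 -0.654 -1.483
v 1.845 0.398 -0.585
v 1.417 -0.798 -1.264
v 1.632 0.254 -0.365
v 1.378 -1.012 -1.004
v 1.593 0.04 -0.106
v 1.524 -1.226 -0.788
v 1.739 -0.175 0.111
v 1.809 -1.374 -0.683
v 2.024 -0.323 0.215
v 2.143 -1.408 -0.723
v 2.358 -0.357 0.175
v 2.42 -1.318 -0.895
v 2.635 -0.266 0.003
v 2.551 -1.131 -1.145
v 2.766 -0.08 -0.246
v 3.821 1.668 2.136
v 4.712 1.384 2.299
v 4.351 1.467 4.427
v 3.459 1.752 4.264
v 4.754 1.752 2.291
v 4.393 1.835 4.419
v 4.654 2.107 2.26
v 4.293 2.191 4.388
v 4.427 2.396 2.21
v 4.065 2.48 4.338
v 4.107 2.574 2.149
v 3.746 2.657 4.277
v 3.744 2.614 2.086
v 3.383 2.697 4.214
v 3.393 2.51 2.03
v 3.032 2.593 4.158
v 3.107 2.278 1.991
v 2.745 2.361 4.119
v 2.929 1.953 1.973
v 2.568 2.036 4.101
v 2.887 1.585 1.981
v 2.526 1.668 4.109
v 2.987 1.229 2.012
v 2.626 1.313 4.14
v 3.215 0.94 2.062
v 2.853 1.024 4.19
v 3.534 0.763 2.123
v 3.173 0.846 4.251
v 3.897 0.723 2.186
v 3.536 0.806 4.314
v 4.248 0.827 2.242
v 3.887 0.91 4.37
v 4.535 1.059 2.281
v 4.173 1.142 4.409
v 2.059 -2.953 -0.737
v 2.6 -2.54 -1.117
v 3.422 -2.793 -0.223
v 2.881 -3.207 0.157
v 2.417 -2.274 -0.874
v 3.239 -2.527 0.02
v 2.139 -2.191 -0.594
v 2.96 -2.444 0.3
v 1.839 -2.312 -0.352
v 2.66 -2.565 0.541
v 1.598 -2.605 -0.214
v 2.419 -2.858 0.68
v 1.48 -2.991 -0.215
v 2.302 -3.244 0.678
v 1.518 -3.367 -0.357
v 2.34 -3.62 0.537
v 1.701 -3.633 -0.6
v 2.523 -3.886 0.294
v 1.98 -3.716 -0.88
v 2.801 -3.969 0.014
v 2.28 -3.595 -1.121
v 3.101 -3.848 -0.228
v 2.521 -3.302 -1.26
v 3.342 -3.555 -0.366
v 2.638 -2.916 -1.258
v 3.46 -3.169 -0.365
f 2 1 5
f 2 5 3
f 3 5 6
f 3 6 4
f 5 1 7
f 5 7 6
f 6 7 8
f 6 8 4
f 7 1 9
f 7 9 8
f 8 9 10
f 8 10 4
f 9 1 11
f 9 11 10
f 10 11 12
f 10 12 4
f 11 1 13
f 11 13 12
f 12 13 14
f 12 14 4
f 13 1 15
f 13 15 14
f 14 15 16
f 14 16 4
f 15 1 17
f 15 17 16
f 16 17 18
f 16 18 4
f 17 1 19
f 17 19 18
f 18 19 20
f 18 20 4
f 19 1 21
f 19 21 20
f 20 21 22
f 20 22 4
f 21 1 23
f 21 23 22
f 22 23 24
f 22 24 4
f 23 1 2
f 23 2 24
f 24 2 3
f 24 3 4
f 26 25 29
f 26 29 27
f 27 29 30
f 27 30 28
f 29 25 31
f 29 31 30
f 30 31 32
f 30 32 28
f 31 25 33
f 31 33 32
f 32 33 34
f 32 34 28
f 33 25 35
f 33 35 34
f 34 35 36
f 34 36 28
f 35 25 37
f 35 37 36
f 36 37 38
f 36 38 28
f 37 25 39
f 37 39 38
f 38 39 40
f 38 40 28
f 39 25 41
f 39 41 40
f 40 41 42
f 40 42 28
f 41 25 43
f 41 43 42
f 42 43 44
f 42 44 28
f 43 25 45
f 43 45 44
f 44 45 46
f 44 46 28
f 45 25 47
f 45 47 46
f 46 47 48
f 46 48 28
f 47 25 49
f 47 49 48
f 48 49 50
f 48 50 28
f 49 25 51
f 49 51 50
f 50 51 52
f 50 52 28
f 51 25 53
f 51 53 52
f 52 53 54
f 52 54 28
f 53 25 55
f 53 55 54
f 54 55 56
f 54 56 28
f 55 25 57
f 55 57 56
f 56 57 58
f 56 58 28
f 57 25 26
f 57 26 58
f 58 26 27
f 58 27 28
f 60 59 63
f 60 63 61
f 61 63 64
f 61 64 62
f 63 59 65
f 63 65 64
f 64 65 66
f 64 66 62
f 65 59 67
f 65 67 66
f 66 67 68
f 66 68 62
f 67 59 69
f 67 69 68
f 68 69 70
f 68 70 62
f 69 59 71
f 69 71 70
f 70 71 72
f 70 72 62
f 71 59 73
f 71 73 72
f 72 73 74
f 72 74 62
f 73 59 75
f 73 75 74
f 74 75 76
f 74 76 62
f 75 59 77
f 75 77 76
f 76 77 78
f 76 78 62
f 77 59 79
f 77 79 78
f 78 79 80
f 78 80 62
f 79 59 81
f 79 81 80
f 80 81 82
f 80 82 62
f 81 59 83
f 81 83 82
f 82 83 84
f 82 84 62
f 83 59 60
f 83 60 84
f 84 60 61
f 84 61 62



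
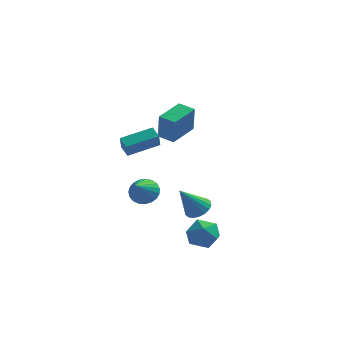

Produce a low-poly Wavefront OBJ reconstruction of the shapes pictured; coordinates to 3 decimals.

v 0.906 -3.627 -1.347
v 1.34 -2.93 -2.021
v 1.18 -4.89 -2.479
v 1.614 -4.193 -3.153
v 2.117 -4.444 -2.252
v 1.948 -3.664 -1.553
v 0.572 -4.156 -2.947
v 0.403 -3.376 -2.248
v 1.133 -3.257 -3.01
v 2.088 -3.435 -2.58
v 0.432 -4.385 -1.92
v 1.387 -4.563 -1.49
v 0.683 -1.999 -1.37
v 1.176 -2.667 -1.383
v -0.223 -2.701 0.27
v 1.367 -2.428 -1.175
v 1.422 -2.105 -1.006
v 1.331 -1.76 -0.909
v 1.112 -1.463 -0.903
v 0.807 -1.272 -0.99
v 0.479 -1.225 -1.151
v 0.19 -1.332 -1.356
v -0 -1.57 -1.564
v -0.056 -1.894 -1.733
v 0.035 -2.239 -1.83
v 0.255 -2.536 -1.836
v 0.559 -2.727 -1.75
v 0.888 -2.773 -1.588
v -2.871 0.961 -1.959
v -2.486 1.457 -1.285
v -3.109 -0.481 -0.761
v -2.856 1.547 -1.25
v -3.229 1.537 -1.337
v -3.539 1.427 -1.531
v -3.734 1.236 -1.8
v -3.78 0.998 -2.096
v -3.668 0.754 -2.368
v -3.419 0.545 -2.569
v -3.075 0.408 -2.665
v -2.695 0.367 -2.639
v -2.346 0.429 -2.495
v -2.088 0.583 -2.259
v -1.965 0.802 -1.97
v -1.998 1.049 -1.68
v -2.183 1.28 -1.438
v -3.341 -2.867 3.4
v -3.314 -3.354 4.307
v -1.758 -1.89 3.875
v -1.731 -2.377 4.783
v -2.889 -3.443 3.077
v -2.862 -3.93 3.985
v -1.306 -2.466 3.553
v -1.279 -2.953 4.46
v -2.373 2.603 1.694
v -2.237 2.199 3.453
v -1.534 4.321 2.023
v -1.397 3.917 3.782
v -1.403 2.163 1.518
v -1.266 1.759 3.277
v -0.563 3.881 1.847
v -0.427 3.477 3.606
f 1 12 6
f 1 6 2
f 1 2 8
f 1 8 11
f 1 11 12
f 2 6 10
f 6 12 5
f 12 11 3
f 11 8 7
f 8 2 9
f 4 10 5
f 4 5 3
f 4 3 7
f 4 7 9
f 4 9 10
f 5 10 6
f 3 5 12
f 7 3 11
f 9 7 8
f 10 9 2
f 14 13 16
f 14 16 15
f 16 13 17
f 16 17 15
f 17 13 18
f 17 18 15
f 18 13 19
f 18 19 15
f 19 13 20
f 19 20 15
f 20 13 21
f 20 21 15
f 21 13 22
f 21 22 15
f 22 13 23
f 22 23 15
f 23 13 24
f 23 24 15
f 24 13 25
f 24 25 15
f 25 13 26
f 25 26 15
f 26 13 27
f 26 27 15
f 27 13 28
f 27 28 15
f 28 13 14
f 28 14 15
f 30 29 32
f 30 32 31
f 32 29 33
f 32 33 31
f 33 29 34
f 33 34 31
f 34 29 35
f 34 35 31
f 35 29 36
f 35 36 31
f 36 29 37
f 36 37 31
f 37 29 38
f 37 38 31
f 38 29 39
f 38 39 31
f 39 29 40
f 39 40 31
f 40 29 41
f 40 41 31
f 41 29 42
f 41 42 31
f 42 29 43
f 42 43 31
f 43 29 44
f 43 44 31
f 44 29 45
f 44 45 31
f 45 29 30
f 45 30 31
f 47 49 46
f 50 47 46
f 46 49 48
f 48 50 46
f 47 53 49
f 51 47 50
f 51 53 47
f 49 53 48
f 52 50 48
f 48 53 52
f 52 51 50
f 53 51 52
f 55 57 54
f 58 55 54
f 54 57 56
f 56 58 54
f 55 61 57
f 59 55 58
f 59 61 55
f 57 61 56
f 60 58 56
f 56 61 60
f 60 59 58
f 61 59 60



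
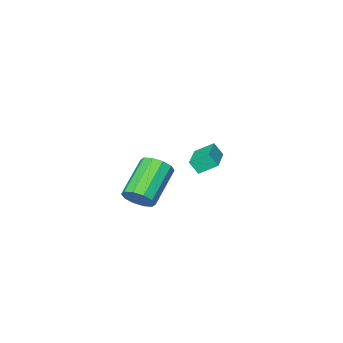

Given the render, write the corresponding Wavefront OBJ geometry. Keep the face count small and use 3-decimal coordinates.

v -3.762 -1.978 1.202
v -3.498 -2.35 1.884
v -4.439 -1.343 1.811
v -4.175 -1.715 2.492
v -2.625 -0.905 1.348
v -2.361 -1.277 2.029
v -3.302 -0.27 1.956
v -3.038 -0.642 2.638
v 2.621 1.6 2.813
v 3.155 1.31 3.349
v 1.512 0.491 4.543
v 0.979 0.78 4.007
v 3.028 1.773 3.492
v 1.385 0.953 4.686
v 2.746 2.17 3.375
v 1.103 1.35 4.569
v 2.416 2.349 3.044
v 0.773 1.529 4.238
v 2.164 2.242 2.625
v 0.521 1.422 3.818
v 2.088 1.889 2.277
v 0.445 1.07 3.471
v 2.215 1.427 2.134
v 0.572 0.607 3.328
v 2.497 1.03 2.251
v 0.854 0.21 3.445
v 2.827 0.851 2.582
v 1.184 0.031 3.776
v 3.079 0.958 3.002
v 1.436 0.138 4.195
f 2 4 1
f 5 2 1
f 1 4 3
f 3 5 1
f 2 8 4
f 6 2 5
f 6 8 2
f 4 8 3
f 7 5 3
f 3 8 7
f 7 6 5
f 8 6 7
f 10 9 13
f 10 13 11
f 11 13 14
f 11 14 12
f 13 9 15
f 13 15 14
f 14 15 16
f 14 16 12
f 15 9 17
f 15 17 16
f 16 17 18
f 16 18 12
f 17 9 19
f 17 19 18
f 18 19 20
f 18 20 12
f 19 9 21
f 19 21 20
f 20 21 22
f 20 22 12
f 21 9 23
f 21 23 22
f 22 23 24
f 22 24 12
f 23 9 25
f 23 25 24
f 24 25 26
f 24 26 12
f 25 9 27
f 25 27 26
f 26 27 28
f 26 28 12
f 27 9 29
f 27 29 28
f 28 29 30
f 28 30 12
f 29 9 10
f 29 10 30
f 30 10 11
f 30 11 12



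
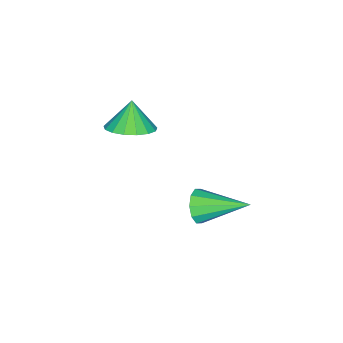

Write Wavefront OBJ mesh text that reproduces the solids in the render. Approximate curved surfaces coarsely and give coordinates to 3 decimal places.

v -1.33 2.257 -3.814
v -1.077 2.548 -4.374
v -1.79 3.943 -3.146
v -1.483 2.465 -4.443
v -1.831 2.302 -4.272
v -1.987 2.122 -3.925
v -1.892 1.994 -3.537
v -1.583 1.967 -3.253
v -1.177 2.05 -3.184
v -0.829 2.213 -3.356
v -0.673 2.393 -3.702
v -0.767 2.521 -4.091
v -1.81 -0.679 -1.545
v -1.142 -1.235 -1.354
v -2.29 -0.921 -0.575
v -1.012 -0.862 -1.196
v -1.064 -0.446 -1.118
v -1.288 -0.084 -1.139
v -1.63 0.142 -1.252
v -2.014 0.18 -1.432
v -2.351 0.021 -1.639
v -2.564 -0.298 -1.824
v -2.604 -0.704 -1.945
v -2.462 -1.105 -1.975
v -2.171 -1.408 -1.906
v -1.797 -1.544 -1.755
v -1.425 -1.482 -1.555
f 2 1 4
f 2 4 3
f 4 1 5
f 4 5 3
f 5 1 6
f 5 6 3
f 6 1 7
f 6 7 3
f 7 1 8
f 7 8 3
f 8 1 9
f 8 9 3
f 9 1 10
f 9 10 3
f 10 1 11
f 10 11 3
f 11 1 12
f 11 12 3
f 12 1 2
f 12 2 3
f 14 13 16
f 14 16 15
f 16 13 17
f 16 17 15
f 17 13 18
f 17 18 15
f 18 13 19
f 18 19 15
f 19 13 20
f 19 20 15
f 20 13 21
f 20 21 15
f 21 13 22
f 21 22 15
f 22 13 23
f 22 23 15
f 23 13 24
f 23 24 15
f 24 13 25
f 24 25 15
f 25 13 26
f 25 26 15
f 26 13 27
f 26 27 15
f 27 13 14
f 27 14 15



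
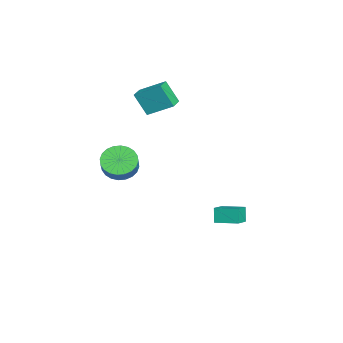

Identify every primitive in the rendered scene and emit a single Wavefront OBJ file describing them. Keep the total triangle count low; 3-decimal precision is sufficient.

v -3.649 -2.416 2.178
v -3.995 -3.148 3.535
v -3.334 -0.954 3.047
v -3.68 -1.685 4.404
v -2.72 -2.675 2.276
v -3.066 -3.406 3.633
v -2.405 -1.212 3.145
v -2.751 -1.944 4.502
v 3.346 -3.749 1.832
v 3.892 -3.097 1.344
v 4.659 -3.099 2.2
v 4.114 -3.751 2.688
v 3.665 -2.867 1.548
v 4.433 -2.869 2.404
v 3.389 -2.771 1.796
v 4.157 -2.773 2.652
v 3.107 -2.823 2.048
v 3.875 -2.826 2.904
v 2.862 -3.017 2.268
v 3.63 -3.019 3.124
v 2.69 -3.322 2.422
v 3.458 -3.324 3.278
v 2.618 -3.692 2.485
v 3.386 -3.695 3.341
v 2.657 -4.071 2.45
v 3.425 -4.073 3.306
v 2.801 -4.401 2.32
v 3.568 -4.403 3.176
v 3.027 -4.631 2.116
v 3.795 -4.633 2.972
v 3.303 -4.727 1.868
v 4.071 -4.729 2.724
v 3.585 -4.674 1.616
v 4.353 -4.677 2.472
v 3.83 -4.481 1.396
v 4.598 -4.483 2.252
v 4.002 -4.176 1.242
v 4.77 -4.178 2.098
v 4.074 -3.805 1.179
v 4.842 -3.808 2.035
v 4.035 -3.427 1.214
v 4.803 -3.429 2.07
v -0.014 1.47 -4.398
v -0.443 1.446 -3.517
v 0.419 2.757 -4.152
v -0.01 2.733 -3.271
v 0.93 1.067 -3.949
v 0.501 1.043 -3.068
v 1.363 2.354 -3.703
v 0.934 2.33 -2.822
f 2 4 1
f 5 2 1
f 1 4 3
f 3 5 1
f 2 8 4
f 6 2 5
f 6 8 2
f 4 8 3
f 7 5 3
f 3 8 7
f 7 6 5
f 8 6 7
f 10 9 13
f 10 13 11
f 11 13 14
f 11 14 12
f 13 9 15
f 13 15 14
f 14 15 16
f 14 16 12
f 15 9 17
f 15 17 16
f 16 17 18
f 16 18 12
f 17 9 19
f 17 19 18
f 18 19 20
f 18 20 12
f 19 9 21
f 19 21 20
f 20 21 22
f 20 22 12
f 21 9 23
f 21 23 22
f 22 23 24
f 22 24 12
f 23 9 25
f 23 25 24
f 24 25 26
f 24 26 12
f 25 9 27
f 25 27 26
f 26 27 28
f 26 28 12
f 27 9 29
f 27 29 28
f 28 29 30
f 28 30 12
f 29 9 31
f 29 31 30
f 30 31 32
f 30 32 12
f 31 9 33
f 31 33 32
f 32 33 34
f 32 34 12
f 33 9 35
f 33 35 34
f 34 35 36
f 34 36 12
f 35 9 37
f 35 37 36
f 36 37 38
f 36 38 12
f 37 9 39
f 37 39 38
f 38 39 40
f 38 40 12
f 39 9 41
f 39 41 40
f 40 41 42
f 40 42 12
f 41 9 10
f 41 10 42
f 42 10 11
f 42 11 12
f 44 46 43
f 47 44 43
f 43 46 45
f 45 47 43
f 44 50 46
f 48 44 47
f 48 50 44
f 46 50 45
f 49 47 45
f 45 50 49
f 49 48 47
f 50 48 49



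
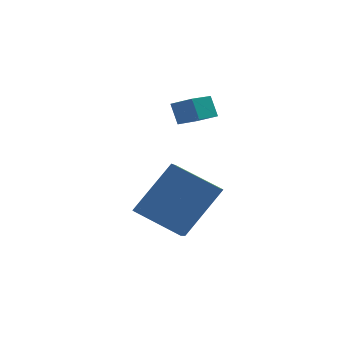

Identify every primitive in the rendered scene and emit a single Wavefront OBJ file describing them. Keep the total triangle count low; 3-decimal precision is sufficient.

v 0.238 0.334 0.817
v 0.079 0.724 1.544
v -0.357 0.741 0.469
v -0.516 1.131 1.196
v 0.996 1.189 0.524
v 0.837 1.579 1.251
v 0.401 1.596 0.176
v 0.242 1.986 0.903
v -0.747 -1.977 -2.989
v -2.075 -1.133 -2.224
v -0.412 -0.887 -3.612
v -1.739 -0.042 -2.847
v 0.539 -1.438 -1.353
v -0.788 -0.593 -0.588
v 0.875 -0.347 -1.976
v -0.453 0.497 -1.211
f 2 4 1
f 5 2 1
f 1 4 3
f 3 5 1
f 2 8 4
f 6 2 5
f 6 8 2
f 4 8 3
f 7 5 3
f 3 8 7
f 7 6 5
f 8 6 7
f 10 12 9
f 13 10 9
f 9 12 11
f 11 13 9
f 10 16 12
f 14 10 13
f 14 16 10
f 12 16 11
f 15 13 11
f 11 16 15
f 15 14 13
f 16 14 15



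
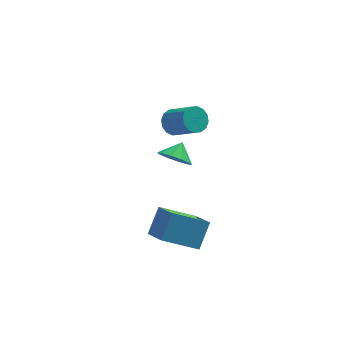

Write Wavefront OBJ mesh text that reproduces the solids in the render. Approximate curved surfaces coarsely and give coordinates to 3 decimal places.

v 0.56 -3.392 -1.825
v 1.069 -4.626 -1.097
v -1.312 -3.498 -0.692
v -0.802 -4.731 0.035
v 1.202 -2.449 -0.675
v 1.712 -3.682 0.052
v -0.669 -2.554 0.457
v -0.16 -3.788 1.185
v 0.561 1.356 3.423
v 1.017 1.97 3.619
v 1.974 0.899 4.753
v 1.519 0.284 4.557
v 0.708 1.978 3.887
v 1.665 0.907 5.021
v 0.36 1.819 4.031
v 1.317 0.747 5.164
v 0.066 1.535 4.012
v 1.023 0.464 5.145
v -0.096 1.204 3.835
v 0.862 0.133 4.968
v -0.081 0.913 3.547
v 0.876 -0.158 4.681
v 0.106 0.741 3.227
v 1.063 -0.33 4.361
v 0.415 0.733 2.959
v 1.372 -0.338 4.093
v 0.763 0.893 2.816
v 1.72 -0.179 3.949
v 1.057 1.176 2.835
v 2.014 0.105 3.968
v 1.218 1.507 3.012
v 2.176 0.436 4.145
v 1.204 1.798 3.299
v 2.161 0.727 4.433
v 0.776 2.874 -1.142
v 1.49 2.226 -0.969
v 1.284 3.606 -0.498
v 1.645 2.548 -1.457
v 1.468 2.995 -1.826
v 1.026 3.396 -1.933
v 0.489 3.597 -1.738
v 0.062 3.522 -1.316
v -0.093 3.199 -0.827
v 0.084 2.752 -0.459
v 0.526 2.352 -0.352
v 1.063 2.15 -0.546
f 2 4 1
f 5 2 1
f 1 4 3
f 3 5 1
f 2 8 4
f 6 2 5
f 6 8 2
f 4 8 3
f 7 5 3
f 3 8 7
f 7 6 5
f 8 6 7
f 10 9 13
f 10 13 11
f 11 13 14
f 11 14 12
f 13 9 15
f 13 15 14
f 14 15 16
f 14 16 12
f 15 9 17
f 15 17 16
f 16 17 18
f 16 18 12
f 17 9 19
f 17 19 18
f 18 19 20
f 18 20 12
f 19 9 21
f 19 21 20
f 20 21 22
f 20 22 12
f 21 9 23
f 21 23 22
f 22 23 24
f 22 24 12
f 23 9 25
f 23 25 24
f 24 25 26
f 24 26 12
f 25 9 27
f 25 27 26
f 26 27 28
f 26 28 12
f 27 9 29
f 27 29 28
f 28 29 30
f 28 30 12
f 29 9 31
f 29 31 30
f 30 31 32
f 30 32 12
f 31 9 33
f 31 33 32
f 32 33 34
f 32 34 12
f 33 9 10
f 33 10 34
f 34 10 11
f 34 11 12
f 36 35 38
f 36 38 37
f 38 35 39
f 38 39 37
f 39 35 40
f 39 40 37
f 40 35 41
f 40 41 37
f 41 35 42
f 41 42 37
f 42 35 43
f 42 43 37
f 43 35 44
f 43 44 37
f 44 35 45
f 44 45 37
f 45 35 46
f 45 46 37
f 46 35 36
f 46 36 37



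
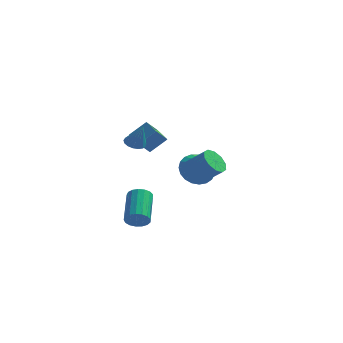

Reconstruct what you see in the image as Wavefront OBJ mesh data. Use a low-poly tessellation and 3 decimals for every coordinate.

v -1.26 3.488 0.224
v -0.694 3.162 -0.585
v -0.4 2.572 1.196
v -0.472 3.509 -0.454
v -0.386 3.853 -0.206
v -0.452 4.134 0.116
v -0.657 4.303 0.457
v -0.967 4.331 0.758
v -1.327 4.214 0.966
v -1.676 3.971 1.046
v -1.953 3.645 0.984
v -2.11 3.291 0.79
v -2.121 2.972 0.498
v -1.982 2.742 0.159
v -1.719 2.641 -0.169
v -1.376 2.687 -0.429
v -1.014 2.871 -0.576
v -4.941 3.812 2.264
v -4.113 4.259 3.071
v -4.5 4.502 1.428
v -3.671 4.949 2.235
v -4.249 3.031 1.985
v -3.42 3.478 2.792
v -3.807 3.721 1.149
v -2.979 4.168 1.956
v -4.225 2.124 2.476
v -3.699 2.401 2.338
v -3.735 1.856 3.804
v -3.865 2.616 2.443
v -4.114 2.719 2.556
v -4.389 2.685 2.65
v -4.625 2.523 2.705
v -4.77 2.27 2.707
v -4.79 1.983 2.656
v -4.68 1.729 2.564
v -4.466 1.565 2.452
v -4.197 1.529 2.346
v -3.934 1.63 2.269
v -3.737 1.844 2.24
v -3.652 2.122 2.265
v -0.037 -2.593 3.011
v 0.388 -2.976 2.466
v 1.282 -3.091 3.244
v 0.857 -2.707 3.789
v 0.485 -2.499 2.425
v 1.378 -2.614 3.203
v 0.383 -2.058 2.608
v 1.276 -2.173 3.386
v 0.12 -1.821 2.945
v 1.014 -1.936 3.722
v -0.202 -1.879 3.307
v 0.691 -1.994 4.084
v -0.462 -2.209 3.556
v 0.432 -2.324 4.334
v -0.558 -2.686 3.597
v 0.335 -2.801 4.375
v -0.456 -3.127 3.414
v 0.437 -3.242 4.192
v -0.194 -3.364 3.078
v 0.7 -3.479 3.855
v 0.129 -3.306 2.716
v 1.022 -3.421 3.493
v -2.97 -2.779 -0.622
v -2.53 -2.503 -1.029
v -2.791 -0.784 -0.146
v -3.23 -1.061 0.262
v -2.806 -2.468 -1.18
v -3.066 -0.749 -0.297
v -3.119 -2.504 -1.202
v -3.379 -0.785 -0.319
v -3.398 -2.603 -1.092
v -3.658 -0.884 -0.209
v -3.579 -2.742 -0.874
v -3.839 -1.023 0.01
v -3.62 -2.89 -0.598
v -3.88 -1.171 0.285
v -3.512 -3.013 -0.327
v -3.773 -1.294 0.556
v -3.28 -3.082 -0.124
v -3.541 -1.363 0.759
v -2.977 -3.082 -0.035
v -3.238 -1.363 0.848
v -2.673 -3.013 -0.08
v -2.933 -1.294 0.803
v -2.436 -2.89 -0.25
v -2.696 -1.171 0.634
v -2.321 -2.742 -0.504
v -2.582 -1.023 0.379
v -2.355 -2.602 -0.785
v -2.616 -0.883 0.098
f 2 1 4
f 2 4 3
f 4 1 5
f 4 5 3
f 5 1 6
f 5 6 3
f 6 1 7
f 6 7 3
f 7 1 8
f 7 8 3
f 8 1 9
f 8 9 3
f 9 1 10
f 9 10 3
f 10 1 11
f 10 11 3
f 11 1 12
f 11 12 3
f 12 1 13
f 12 13 3
f 13 1 14
f 13 14 3
f 14 1 15
f 14 15 3
f 15 1 16
f 15 16 3
f 16 1 17
f 16 17 3
f 17 1 2
f 17 2 3
f 19 21 18
f 22 19 18
f 18 21 20
f 20 22 18
f 19 25 21
f 23 19 22
f 23 25 19
f 21 25 20
f 24 22 20
f 20 25 24
f 24 23 22
f 25 23 24
f 27 26 29
f 27 29 28
f 29 26 30
f 29 30 28
f 30 26 31
f 30 31 28
f 31 26 32
f 31 32 28
f 32 26 33
f 32 33 28
f 33 26 34
f 33 34 28
f 34 26 35
f 34 35 28
f 35 26 36
f 35 36 28
f 36 26 37
f 36 37 28
f 37 26 38
f 37 38 28
f 38 26 39
f 38 39 28
f 39 26 40
f 39 40 28
f 40 26 27
f 40 27 28
f 42 41 45
f 42 45 43
f 43 45 46
f 43 46 44
f 45 41 47
f 45 47 46
f 46 47 48
f 46 48 44
f 47 41 49
f 47 49 48
f 48 49 50
f 48 50 44
f 49 41 51
f 49 51 50
f 50 51 52
f 50 52 44
f 51 41 53
f 51 53 52
f 52 53 54
f 52 54 44
f 53 41 55
f 53 55 54
f 54 55 56
f 54 56 44
f 55 41 57
f 55 57 56
f 56 57 58
f 56 58 44
f 57 41 59
f 57 59 58
f 58 59 60
f 58 60 44
f 59 41 61
f 59 61 60
f 60 61 62
f 60 62 44
f 61 41 42
f 61 42 62
f 62 42 43
f 62 43 44
f 64 63 67
f 64 67 65
f 65 67 68
f 65 68 66
f 67 63 69
f 67 69 68
f 68 69 70
f 68 70 66
f 69 63 71
f 69 71 70
f 70 71 72
f 70 72 66
f 71 63 73
f 71 73 72
f 72 73 74
f 72 74 66
f 73 63 75
f 73 75 74
f 74 75 76
f 74 76 66
f 75 63 77
f 75 77 76
f 76 77 78
f 76 78 66
f 77 63 79
f 77 79 78
f 78 79 80
f 78 80 66
f 79 63 81
f 79 81 80
f 80 81 82
f 80 82 66
f 81 63 83
f 81 83 82
f 82 83 84
f 82 84 66
f 83 63 85
f 83 85 84
f 84 85 86
f 84 86 66
f 85 63 87
f 85 87 86
f 86 87 88
f 86 88 66
f 87 63 89
f 87 89 88
f 88 89 90
f 88 90 66
f 89 63 64
f 89 64 90
f 90 64 65
f 90 65 66



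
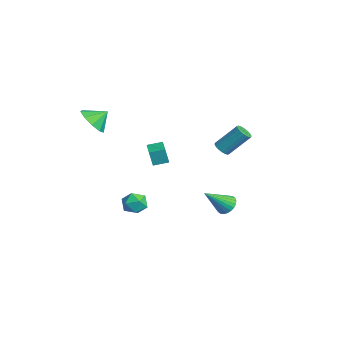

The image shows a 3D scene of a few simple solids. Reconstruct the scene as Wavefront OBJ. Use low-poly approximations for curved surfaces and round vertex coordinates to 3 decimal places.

v 1.041 2.485 -4.285
v 1.57 2.837 -3.991
v 1.239 1.095 -2.975
v 1.356 2.937 -3.853
v 1.094 2.968 -3.781
v 0.825 2.925 -3.786
v 0.588 2.815 -3.866
v 0.42 2.655 -4.01
v 0.347 2.469 -4.197
v 0.379 2.286 -4.396
v 0.512 2.132 -4.579
v 0.726 2.033 -4.717
v 0.987 2.002 -4.789
v 1.257 2.045 -4.785
v 1.494 2.154 -4.704
v 1.662 2.314 -4.56
v 1.735 2.5 -4.374
v 1.703 2.684 -4.174
v 2.719 -3.367 -1.403
v 3.363 -2.943 -1.236
v 3.417 -4.137 -2.144
v 4.061 -3.713 -1.977
v 3.723 -4.154 -1.417
v 3.292 -3.678 -0.959
v 3.488 -3.402 -2.421
v 3.057 -2.926 -1.963
v 3.838 -2.965 -1.865
v 3.984 -3.43 -1.245
v 2.796 -3.65 -2.135
v 2.942 -4.115 -1.515
v -0.574 2.743 -0.674
v -0.118 2.909 -0.932
v 0.211 4.103 0.416
v -0.246 3.937 0.674
v -0.29 3.059 -1.023
v 0.039 4.252 0.325
v -0.517 3.146 -1.044
v -0.188 4.339 0.304
v -0.756 3.153 -0.992
v -0.428 4.347 0.355
v -0.959 3.079 -0.877
v -0.631 4.273 0.47
v -1.086 2.939 -0.722
v -0.757 4.132 0.626
v -1.112 2.76 -0.557
v -0.783 3.953 0.791
v -1.031 2.577 -0.416
v -0.702 3.771 0.932
v -0.859 2.428 -0.325
v -0.53 3.621 1.023
v -0.632 2.341 -0.304
v -0.303 3.534 1.044
v -0.392 2.333 -0.355
v -0.064 3.527 0.992
v -0.189 2.407 -0.47
v 0.139 3.601 0.877
v -0.063 2.548 -0.626
v 0.266 3.741 0.722
v -0.037 2.727 -0.791
v 0.292 3.92 0.557
v -2.849 -0.714 -2.003
v -2.943 -0.912 -0.996
v -2.681 0.18 -1.811
v -2.775 -0.018 -0.805
v -1.605 -0.962 -1.935
v -1.699 -1.16 -0.929
v -1.437 -0.068 -1.744
v -1.531 -0.266 -0.737
v -2.253 -4.259 1.805
v -1.749 -3.75 1.094
v -2.167 -3.381 2.495
v -2.427 -3.635 1.031
v -3.024 -3.812 1.331
v -3.26 -4.198 1.852
v -3.025 -4.613 2.352
v -2.429 -4.862 2.596
v -1.75 -4.83 2.47
v -1.307 -4.53 2.033
v -1.306 -4.104 1.489
f 2 1 4
f 2 4 3
f 4 1 5
f 4 5 3
f 5 1 6
f 5 6 3
f 6 1 7
f 6 7 3
f 7 1 8
f 7 8 3
f 8 1 9
f 8 9 3
f 9 1 10
f 9 10 3
f 10 1 11
f 10 11 3
f 11 1 12
f 11 12 3
f 12 1 13
f 12 13 3
f 13 1 14
f 13 14 3
f 14 1 15
f 14 15 3
f 15 1 16
f 15 16 3
f 16 1 17
f 16 17 3
f 17 1 18
f 17 18 3
f 18 1 2
f 18 2 3
f 19 30 24
f 19 24 20
f 19 20 26
f 19 26 29
f 19 29 30
f 20 24 28
f 24 30 23
f 30 29 21
f 29 26 25
f 26 20 27
f 22 28 23
f 22 23 21
f 22 21 25
f 22 25 27
f 22 27 28
f 23 28 24
f 21 23 30
f 25 21 29
f 27 25 26
f 28 27 20
f 32 31 35
f 32 35 33
f 33 35 36
f 33 36 34
f 35 31 37
f 35 37 36
f 36 37 38
f 36 38 34
f 37 31 39
f 37 39 38
f 38 39 40
f 38 40 34
f 39 31 41
f 39 41 40
f 40 41 42
f 40 42 34
f 41 31 43
f 41 43 42
f 42 43 44
f 42 44 34
f 43 31 45
f 43 45 44
f 44 45 46
f 44 46 34
f 45 31 47
f 45 47 46
f 46 47 48
f 46 48 34
f 47 31 49
f 47 49 48
f 48 49 50
f 48 50 34
f 49 31 51
f 49 51 50
f 50 51 52
f 50 52 34
f 51 31 53
f 51 53 52
f 52 53 54
f 52 54 34
f 53 31 55
f 53 55 54
f 54 55 56
f 54 56 34
f 55 31 57
f 55 57 56
f 56 57 58
f 56 58 34
f 57 31 59
f 57 59 58
f 58 59 60
f 58 60 34
f 59 31 32
f 59 32 60
f 60 32 33
f 60 33 34
f 62 64 61
f 65 62 61
f 61 64 63
f 63 65 61
f 62 68 64
f 66 62 65
f 66 68 62
f 64 68 63
f 67 65 63
f 63 68 67
f 67 66 65
f 68 66 67
f 70 69 72
f 70 72 71
f 72 69 73
f 72 73 71
f 73 69 74
f 73 74 71
f 74 69 75
f 74 75 71
f 75 69 76
f 75 76 71
f 76 69 77
f 76 77 71
f 77 69 78
f 77 78 71
f 78 69 79
f 78 79 71
f 79 69 70
f 79 70 71

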